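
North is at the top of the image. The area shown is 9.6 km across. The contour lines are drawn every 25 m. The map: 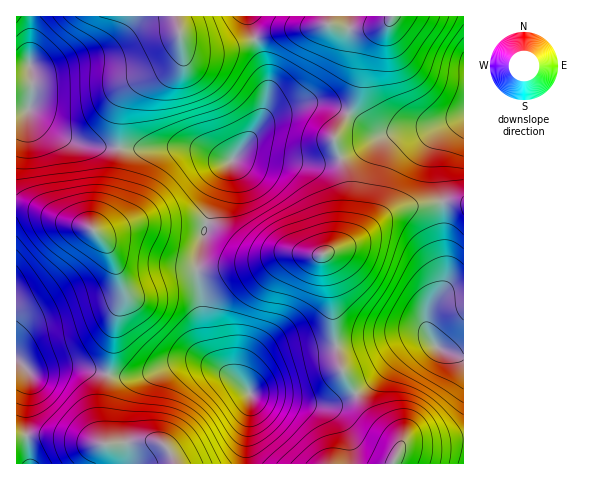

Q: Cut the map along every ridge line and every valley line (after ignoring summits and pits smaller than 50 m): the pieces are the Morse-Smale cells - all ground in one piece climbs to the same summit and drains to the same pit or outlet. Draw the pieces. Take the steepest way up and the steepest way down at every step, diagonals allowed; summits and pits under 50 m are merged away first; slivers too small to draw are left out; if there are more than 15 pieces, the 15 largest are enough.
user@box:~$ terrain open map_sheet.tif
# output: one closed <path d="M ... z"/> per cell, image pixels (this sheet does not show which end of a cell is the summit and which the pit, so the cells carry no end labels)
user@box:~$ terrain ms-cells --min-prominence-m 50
<path d="M459 202l-19 0-41 6-14 8-29 24-33 15 8 32 2 40 6 35 4 10 13 22 16-12 28-29 16-9 14-2 14 9 20 5 0-153z"/><path d="M322 104l-21 1-31 11-42 48-24 66-6 25-1 14 19 0 33-5 39-11 33 2 17-11 7-16 3-39-3-20-9-23-2-9 13-22-7-6z"/><path d="M297 253l-16 1-22 8-17 4-45 3 7 71 10 22 25 20 11 12 59 10 23 0 22-9 2-3-13-20-4-10-6-35-2-40-8-32-15 0z"/><path d="M25 206l-9 1 1 257 13-1-4-24 3-65-5-6 5 4 12 0 21-5 18 0 28 7 4-17 4-42 7-17 0-12-11-33-16-21-7-5-20-5z"/><path d="M176 16l-144 0-2 52 2 27-3 16 20 18 21 12 24 6 25 1 1-29 7-24 13-13 28-14 11-11 2-22z"/><path d="M181 38l0 16-4 7-15 11-25 13-10 10-7 24 0 28 27 2 39-2 18 4 20 10 7 0 25-31 10-24 2-26-12-38-3-3-29 10-23 1-13-4z"/><path d="M186 147l-67 1 0 14-5 26-5 13-16 29 12 12 13 25 9 10 9 1 33-9 28 0 7-39 20-57 7-12z"/><path d="M196 361l-22 3-22 9-15 3-20 0-8-2-7 29 3 41 11 0 23-3 20 1 9 6 7 16 70 0 6-69-21-20-17-9z"/><path d="M463 16l-71 0-2 5-22 19-4 8-6 44-10 23 30 19 55-7 29-9 2-2z"/><path d="M348 114l-14 23 2 9 11 33 1 16-2 26-3 15-11 14 24-10 29-24 14-8 41-6 24 0-1-86-30 11-55 7z"/><path d="M430 342l-7 0-18 8-33 32-15 11 13 21 29 27 1 7-7 16 71-1 0-106-20-6z"/><path d="M356 394l-24 10-23 0-58-10-5 48 0 21 146 1 8-16-1-7-29-27z"/><path d="M80 367l-18 0-21 5-13-1-2 68 4 24 144 1 1-3-7-13-9-6-20-1-23 3-11 0-3-41 6-28z"/><path d="M118 268l5 18 0 12-8 23-2 28-5 22 2 4 27 1 48-15 17 1 23 9-11-9-9-18-3-43-6-32-27 0-38 9-6-2z"/><path d="M28 109l-12 3 0 94 15 1 28 12 33 11 12-17 10-25 5-26 0-14-34-2-15-5-25-15z"/>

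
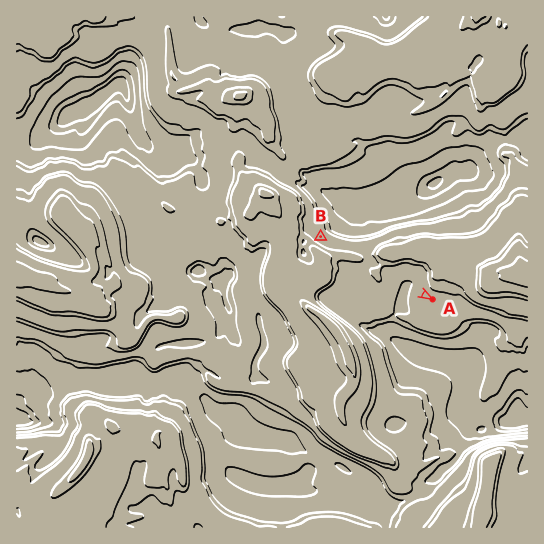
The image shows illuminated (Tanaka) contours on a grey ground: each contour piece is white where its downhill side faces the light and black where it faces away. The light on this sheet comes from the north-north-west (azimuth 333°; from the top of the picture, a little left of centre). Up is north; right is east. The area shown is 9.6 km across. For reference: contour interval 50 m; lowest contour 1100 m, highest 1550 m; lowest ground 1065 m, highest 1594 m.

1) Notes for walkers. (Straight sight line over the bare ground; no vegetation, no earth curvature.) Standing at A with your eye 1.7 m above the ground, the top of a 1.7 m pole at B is hidden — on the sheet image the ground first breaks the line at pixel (385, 273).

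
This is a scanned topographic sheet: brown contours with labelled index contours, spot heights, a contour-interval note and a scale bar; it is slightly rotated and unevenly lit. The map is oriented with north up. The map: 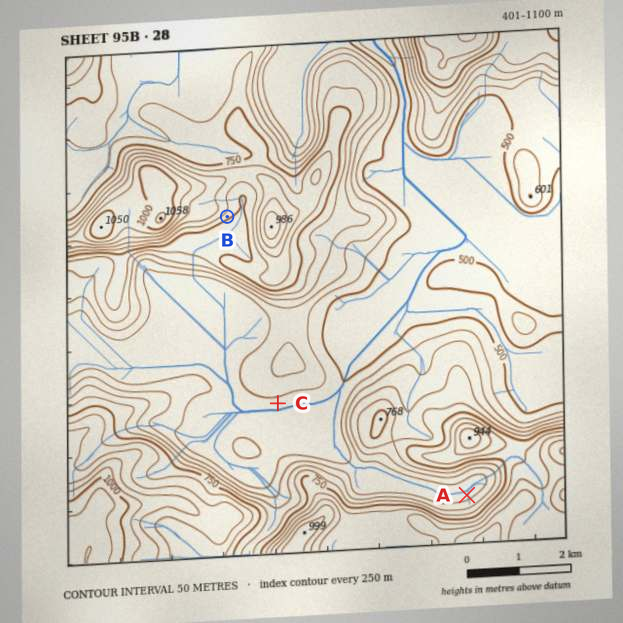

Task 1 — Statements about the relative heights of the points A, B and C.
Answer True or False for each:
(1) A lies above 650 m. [False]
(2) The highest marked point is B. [True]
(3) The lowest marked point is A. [False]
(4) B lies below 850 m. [True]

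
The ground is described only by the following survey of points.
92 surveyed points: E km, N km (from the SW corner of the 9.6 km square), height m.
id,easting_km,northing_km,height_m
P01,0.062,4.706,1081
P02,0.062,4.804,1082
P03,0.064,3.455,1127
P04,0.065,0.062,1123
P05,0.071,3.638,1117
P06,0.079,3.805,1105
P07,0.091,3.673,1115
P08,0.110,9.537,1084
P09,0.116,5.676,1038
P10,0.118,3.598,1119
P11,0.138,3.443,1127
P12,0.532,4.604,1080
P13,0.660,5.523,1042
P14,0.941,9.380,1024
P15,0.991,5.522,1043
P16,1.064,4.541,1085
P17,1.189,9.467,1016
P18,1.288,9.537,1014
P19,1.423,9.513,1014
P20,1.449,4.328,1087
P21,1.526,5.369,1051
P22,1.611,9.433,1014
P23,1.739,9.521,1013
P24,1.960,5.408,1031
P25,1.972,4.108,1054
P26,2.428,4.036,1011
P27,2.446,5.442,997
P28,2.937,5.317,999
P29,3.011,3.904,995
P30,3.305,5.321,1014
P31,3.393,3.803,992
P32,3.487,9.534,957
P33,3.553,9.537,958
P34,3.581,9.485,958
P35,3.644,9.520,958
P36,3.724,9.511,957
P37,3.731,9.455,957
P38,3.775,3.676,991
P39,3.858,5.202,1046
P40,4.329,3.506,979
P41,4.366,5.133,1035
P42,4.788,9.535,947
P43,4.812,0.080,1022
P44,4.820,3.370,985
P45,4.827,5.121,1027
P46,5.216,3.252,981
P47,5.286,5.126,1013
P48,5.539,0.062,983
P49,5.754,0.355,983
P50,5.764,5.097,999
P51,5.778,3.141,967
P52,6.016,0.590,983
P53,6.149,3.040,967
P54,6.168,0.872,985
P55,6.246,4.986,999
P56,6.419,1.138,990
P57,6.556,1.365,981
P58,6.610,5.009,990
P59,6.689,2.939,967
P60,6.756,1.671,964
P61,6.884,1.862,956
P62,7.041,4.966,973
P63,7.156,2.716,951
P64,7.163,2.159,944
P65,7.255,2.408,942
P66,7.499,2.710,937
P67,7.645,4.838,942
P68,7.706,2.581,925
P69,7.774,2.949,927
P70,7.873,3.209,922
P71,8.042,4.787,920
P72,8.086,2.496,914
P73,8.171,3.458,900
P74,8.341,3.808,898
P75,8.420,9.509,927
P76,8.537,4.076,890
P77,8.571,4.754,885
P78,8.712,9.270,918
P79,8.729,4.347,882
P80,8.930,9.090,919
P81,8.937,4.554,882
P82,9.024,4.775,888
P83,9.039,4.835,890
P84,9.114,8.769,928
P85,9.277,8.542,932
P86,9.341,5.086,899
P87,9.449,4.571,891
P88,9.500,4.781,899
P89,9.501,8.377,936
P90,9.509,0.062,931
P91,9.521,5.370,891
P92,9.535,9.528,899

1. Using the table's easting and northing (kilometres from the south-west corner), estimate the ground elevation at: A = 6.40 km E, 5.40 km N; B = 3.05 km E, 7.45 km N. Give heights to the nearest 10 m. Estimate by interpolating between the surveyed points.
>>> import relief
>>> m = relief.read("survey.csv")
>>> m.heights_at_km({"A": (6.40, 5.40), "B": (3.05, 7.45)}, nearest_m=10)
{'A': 990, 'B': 990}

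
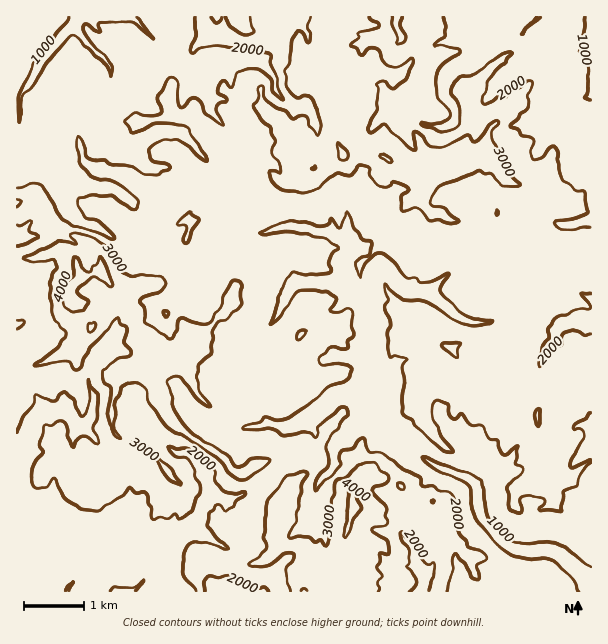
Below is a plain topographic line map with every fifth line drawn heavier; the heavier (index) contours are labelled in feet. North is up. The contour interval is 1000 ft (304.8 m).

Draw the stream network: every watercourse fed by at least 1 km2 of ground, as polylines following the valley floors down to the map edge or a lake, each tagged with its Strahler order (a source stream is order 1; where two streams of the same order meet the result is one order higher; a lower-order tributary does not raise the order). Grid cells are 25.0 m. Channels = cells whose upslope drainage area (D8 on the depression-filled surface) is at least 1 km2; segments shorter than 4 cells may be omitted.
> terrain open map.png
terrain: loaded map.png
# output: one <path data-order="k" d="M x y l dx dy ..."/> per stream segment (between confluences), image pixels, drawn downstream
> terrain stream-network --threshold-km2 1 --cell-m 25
<path data-order="1" d="M68 557l12 13 0 5-12 12 0 4"/><path data-order="1" d="M122 536l0 15-3 3 0 1-35 36"/><path data-order="1" d="M402 536l2 3 9 9 1 3 0 7 3 5 0 3 3 3 3 6 0 12-3 4"/><path data-order="1" d="M315 513l0-22 6-12 5-5 1 0 6-7 0-20 2-3 3-3 7-3 5-4 0-2 7-6 3 0 2-1 15 0 4-5 3 0"/><path data-order="1" d="M222 498l-3-1-10 0"/><path data-order="2" d="M209 497l-8 9-1 3 0 7-5 6 0 2-3 3-6 3-22 22-2 3 0 5-3 6-24 24-16 0-2 1-3 0"/><path data-order="3" d="M477 486l0 14 2 1 0 6 1 2 0 4 2 2 1 6 27 27 3 1 32 0 1 2 8 1 3 3 1 0 27 27 0 2 6 7"/><path data-order="1" d="M165 444l8 8 3 1 12 0 18 18 1 3 0 20 2 3"/><path data-order="1" d="M222 437l2 1 7 0 3-1 9-9 3 0 2-2 13 0 6-3 6 0 2 2 18 0 10-6 3 0 9-5 3-3 6-3 11-10 3-2 27 0 0 2"/><path data-order="1" d="M452 434l10 10 6 3 14 14 0 1 4 6 0 3 2 2-2 3-9 9 0 1"/><path data-order="3" d="M384 420l5 5 0 1 4 5 2 0 27 27 1 0 8 6 9 4 12 3 7 5 3 0 2 1 6 2 7 7"/><path data-order="3" d="M365 398l1 4 18 18"/><path data-order="1" d="M237 369l0-6 5-6 0-1 25-24 0-3 12-15 0-3 3-5 0-3 8-15 3-3 6-3 33 0 9 5 6 0"/><path data-order="1" d="M110 344l-18 18-2 3 0 4-1 2 0 12 1 1 2 9 1 2-1 22-9 9-5 0-4-3 0-3-8-7-6-3-3 0-6 3-10 0-9 9 0 3-3 6 0 4-2 2 0 10-1 2 0 4-3 5 0 3-2 1 0 3-3 6 0 6-1 2 0 19"/><path data-order="1" d="M554 341l1-3 0-8 6-6 3-1 8 0 1-2 18 0"/><path data-order="2" d="M503 309l-2 3-9 9-3 2-16 0-2-2-7-1-11-6-19-18-6-3 0-2"/><path data-order="3" d="M368 306l0 11 1 1 0 3 3 6 0 8-1 1 0 6-2 2 2 6 1 1 0 26-6 12 0 7-1 2"/><path data-order="1" d="M516 297l-13 12"/><path data-order="1" d="M182 294l3-6 3-3 3-7 16-18 0-2 5-4 3-6 15-15 36 0 4-3 3 0 2-2 6 0 1-1 15 0 2 1 12 0 4 3 14 0 12 8 4 0 5 6 0 9-5 7 2 26"/><path data-order="2" d="M428 291l-20 0-6-3-19-19-6 0-5 6 0 22-4 9"/><path data-order="2" d="M347 287l15 15 1 0 5 4"/><path data-order="1" d="M92 225l-9-1-9-5-5-4-3-6 0-5-3-6 0-4-7-15-3-3-3-6 0-3-3-5"/><path data-order="1" d="M584 221l4 0 3-2"/><path data-order="1" d="M480 209l0 12 2 1 1 11 2 1 0 3 3 6 3 3 0 2 7 7 5 2 10 10 2 3 0 5-2 1-3 12-6 6 0 12-1 3"/><path data-order="1" d="M128 198l-2 0-9-7-6-2-1-1-6 0-2-2-15 0-1-1-3 0-21-21-3-2-12 0"/><path data-order="2" d="M47 162l-5-4-9-5-12-12-1-3 0-42 6-7 0-2 4-4 9-20 17-19 0-2 6-6 0-1 6-6 4-2 2-3"/><path data-order="1" d="M198 152l-3-3 0-2-13-13-3-2-5 0-1-1-14 0-1 1-3 0-20 12-13 0-9-9-2 0"/><path data-order="1" d="M123 150l-1 0-8-7 0-5-3-3"/><path data-order="2" d="M111 135l-15-15 0-7 2-3 13-17 0-25-1-3-9-9-2 0-4-5 0-1-5-5-1 0 0-1-12-12 0-2-3-3 0-3"/><path data-order="1" d="M396 113l2-2 3 2 4 0 9 4 3 3 11 6 9 0 1 2 5 0 6-3 6-6 0-9-5-6 0-2-6-6 0-18 2-1 0-3 7-8 3-1 9 0 2-2 4 0 9-10 2 0 4-5 5-1 4-5 6-3 5 0 1-1 9 0 6-3 2-3 15-15"/><path data-order="1" d="M570 107l3 0 11-9 6-2 1-3 0-45-1-3"/><path data-order="1" d="M284 99l-9-9 0-12-3-3 0-1-15-15-48 0-5 4 0 2-6 4-13 0"/><path data-order="1" d="M207 98l-12-12 0-3-3-6 0-5-1-1-5 0-1-2"/><path data-order="2" d="M185 69l-51-51-6 0-2-1-37 0"/><path data-order="1" d="M528 63l2-1 4 0 2-2 4 0 2-1 13 0 9-6 12 0 6-5 6-1 2-2"/><path data-order="2" d="M590 45l0-4 1-2 0-22"/><path data-order="1" d="M392 44l4 0 5-5 0-4-6-11 1-3 0-4 2 0"/><path data-order="3" d="M74 24l1-1 2-6"/>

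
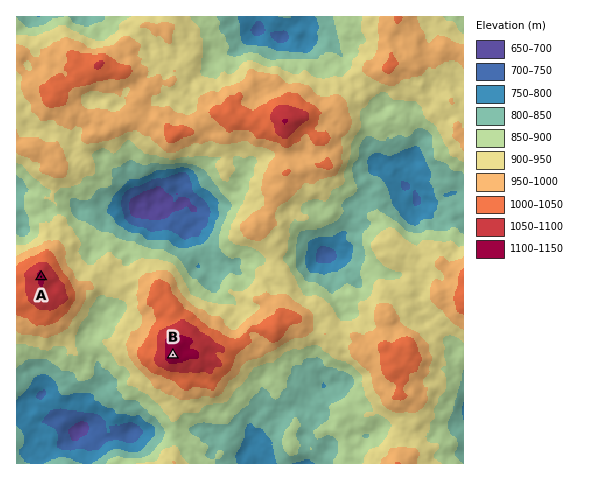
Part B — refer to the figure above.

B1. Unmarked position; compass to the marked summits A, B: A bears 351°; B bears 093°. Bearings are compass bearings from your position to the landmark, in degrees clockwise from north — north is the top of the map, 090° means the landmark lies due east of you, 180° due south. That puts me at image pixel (52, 349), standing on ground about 900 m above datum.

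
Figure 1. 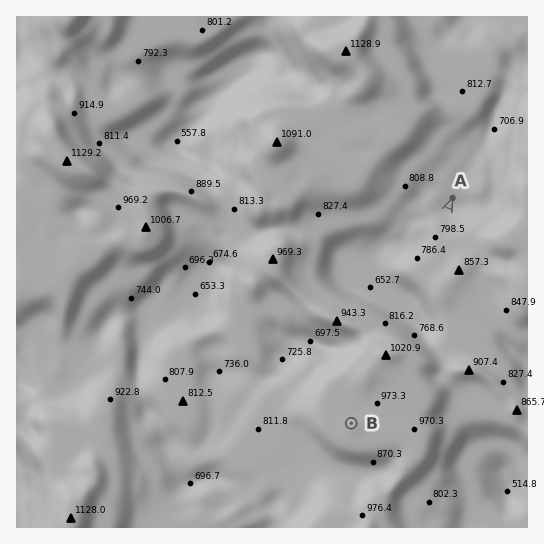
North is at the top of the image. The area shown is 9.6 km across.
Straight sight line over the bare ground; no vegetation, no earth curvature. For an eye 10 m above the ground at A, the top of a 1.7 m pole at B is hidden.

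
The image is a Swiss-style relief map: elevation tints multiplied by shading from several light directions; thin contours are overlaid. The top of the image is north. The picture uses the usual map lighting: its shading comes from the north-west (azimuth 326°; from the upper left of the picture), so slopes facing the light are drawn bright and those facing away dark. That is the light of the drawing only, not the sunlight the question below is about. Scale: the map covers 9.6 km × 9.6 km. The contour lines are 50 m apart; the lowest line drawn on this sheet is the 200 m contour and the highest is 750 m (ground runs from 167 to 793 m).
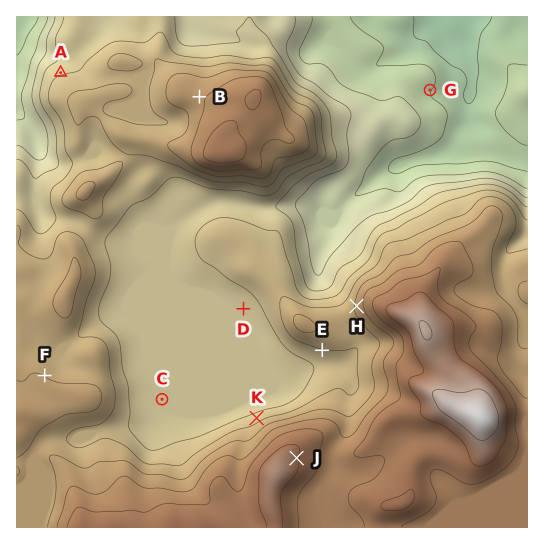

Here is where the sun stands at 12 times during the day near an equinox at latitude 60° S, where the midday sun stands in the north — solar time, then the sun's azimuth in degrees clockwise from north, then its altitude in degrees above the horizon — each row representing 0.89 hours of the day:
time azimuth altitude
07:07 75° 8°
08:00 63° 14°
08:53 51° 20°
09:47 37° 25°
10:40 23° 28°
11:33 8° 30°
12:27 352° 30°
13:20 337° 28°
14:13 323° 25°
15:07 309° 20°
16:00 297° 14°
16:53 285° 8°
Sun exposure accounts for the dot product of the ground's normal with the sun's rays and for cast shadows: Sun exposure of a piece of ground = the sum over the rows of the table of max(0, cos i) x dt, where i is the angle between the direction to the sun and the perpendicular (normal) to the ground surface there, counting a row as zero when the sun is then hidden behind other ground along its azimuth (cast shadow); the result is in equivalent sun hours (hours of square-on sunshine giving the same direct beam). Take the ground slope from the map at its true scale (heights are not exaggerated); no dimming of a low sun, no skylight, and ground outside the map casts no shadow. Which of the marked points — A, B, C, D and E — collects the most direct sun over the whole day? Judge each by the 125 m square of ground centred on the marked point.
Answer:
A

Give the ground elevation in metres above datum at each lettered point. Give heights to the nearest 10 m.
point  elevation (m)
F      550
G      250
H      560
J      700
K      470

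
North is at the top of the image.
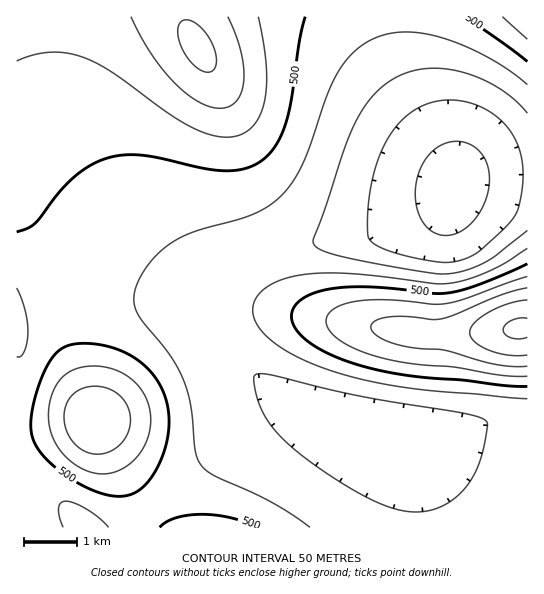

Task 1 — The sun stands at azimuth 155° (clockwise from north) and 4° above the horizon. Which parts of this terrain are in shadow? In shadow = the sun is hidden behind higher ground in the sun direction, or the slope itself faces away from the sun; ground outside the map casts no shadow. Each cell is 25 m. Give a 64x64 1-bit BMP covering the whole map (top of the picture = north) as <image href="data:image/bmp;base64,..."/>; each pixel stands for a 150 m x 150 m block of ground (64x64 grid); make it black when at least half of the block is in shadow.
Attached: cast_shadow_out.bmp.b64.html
<image width="64" height="64" href="data:image/bmp;base64,Qk0+AgAAAAAAAD4AAAAoAAAAQAAAAEAAAAABAAEAAAAAAAACAAATCwAAEwsAAAIAAAAAAAAA////AAAAAAAAAAH8AAAAAAAAAfgAAAAAAAAB8AAAAAAAAABAAAAAAAAAAAAAAAAAAAAAAAAAAAAAAAAAAAAAAAAAAAAAAAAAAAAAAAAAAAAAAAAAAAAAAAAAAAAAAAAAAAAAAAAAAAAAAAAAAAAAAAAAAAAAAAAAPAAAAAAAAAA/AAAAAAAAAH/AAAAAAAAAf/AAAAAAAAB//AAAAAAAAP/+AAAAAAAA//4AAAAAAAD//AAAAAAAAP/8AAAAAAAA//gAAAAAAAD/8AAAAAAAAP/gAAAAAB/4/8AAAAB/////AAAAH/////wAAAB/////QAAAAP////8AAAAB/////wAAAAH/////AAAAAf////8AAAAB/////wAAAAD/////AAAAAP////8AAAAAf////wAAAAA/////AAAAAB////8AAAAAH////wAAAAAP////AAAAAAf///4AAAAAA////AAAAAAB///4AAAAAAB///gAAAAAAD//8AAAAAAAD//gAAAAAAAP/8AAAAAAAAf/gAAAAAAAB/8AAAAAAAAD/gAAAAAAAAP8AAAAAAAAAfgAAAAAAAAA8AAAAAAAAAAgAAAAAAAAAAAAAAAAAAAAAAAAAAAAAAAAAAAAAAAAAAAAAAAAAAAAAAAAAAAAAAAAAAAAAAAAAAAAAAAAAAAAAAAAAAAAAAAAAA=="/>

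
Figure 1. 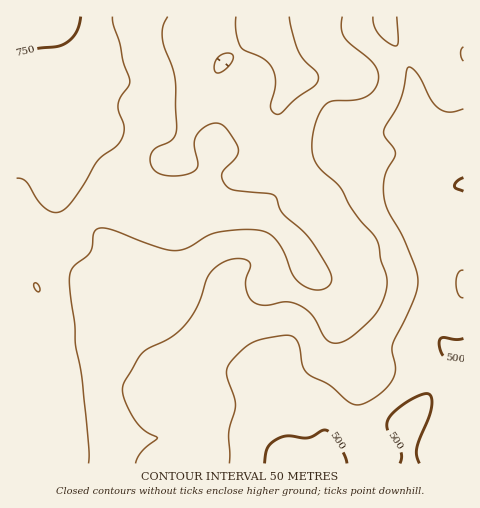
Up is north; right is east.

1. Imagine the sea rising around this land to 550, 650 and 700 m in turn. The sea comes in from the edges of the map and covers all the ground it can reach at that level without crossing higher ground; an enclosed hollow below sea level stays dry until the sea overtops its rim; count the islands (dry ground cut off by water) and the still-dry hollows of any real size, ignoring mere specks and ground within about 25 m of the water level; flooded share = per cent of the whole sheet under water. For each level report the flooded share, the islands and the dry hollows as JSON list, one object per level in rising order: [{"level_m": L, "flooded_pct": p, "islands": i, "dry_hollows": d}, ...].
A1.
[{"level_m": 550, "flooded_pct": 20, "islands": 0, "dry_hollows": 0}, {"level_m": 650, "flooded_pct": 71, "islands": 0, "dry_hollows": 0}, {"level_m": 700, "flooded_pct": 91, "islands": 0, "dry_hollows": 0}]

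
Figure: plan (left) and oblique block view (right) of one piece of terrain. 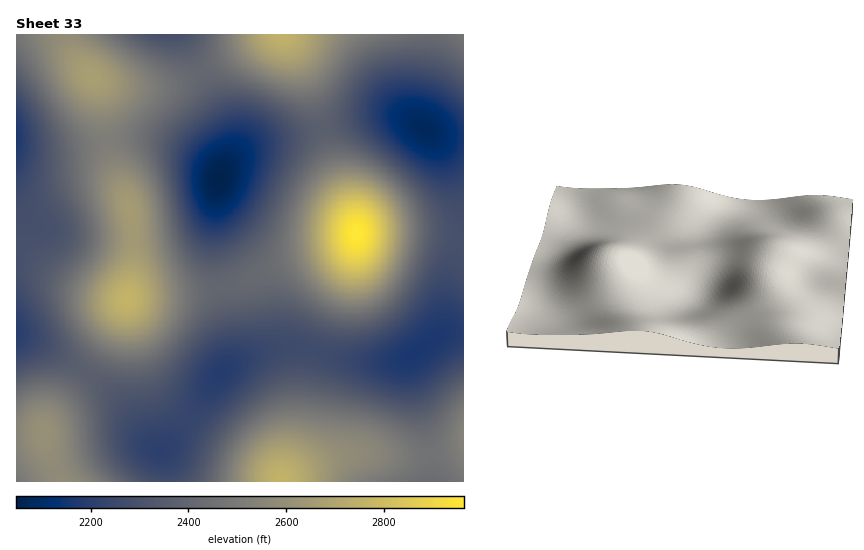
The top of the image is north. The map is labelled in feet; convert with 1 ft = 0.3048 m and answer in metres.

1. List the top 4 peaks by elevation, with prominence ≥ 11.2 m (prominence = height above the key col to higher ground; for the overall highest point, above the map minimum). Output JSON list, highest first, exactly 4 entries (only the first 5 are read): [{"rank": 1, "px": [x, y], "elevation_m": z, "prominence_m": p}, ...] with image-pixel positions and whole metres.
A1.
[{"rank": 1, "px": [357, 233], "elevation_m": 903, "prominence_m": 279}, {"rank": 2, "px": [127, 299], "elevation_m": 842, "prominence_m": 111}, {"rank": 3, "px": [92, 77], "elevation_m": 815, "prominence_m": 48}, {"rank": 4, "px": [43, 432], "elevation_m": 795, "prominence_m": 73}]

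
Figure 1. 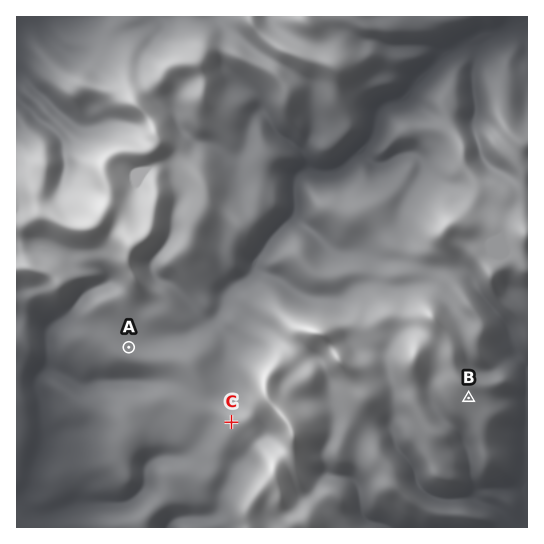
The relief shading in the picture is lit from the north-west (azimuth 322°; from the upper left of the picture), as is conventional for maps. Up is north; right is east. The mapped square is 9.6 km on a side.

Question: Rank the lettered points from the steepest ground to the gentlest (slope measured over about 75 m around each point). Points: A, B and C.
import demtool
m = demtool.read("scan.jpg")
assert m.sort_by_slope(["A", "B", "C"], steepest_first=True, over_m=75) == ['C', 'B', 'A']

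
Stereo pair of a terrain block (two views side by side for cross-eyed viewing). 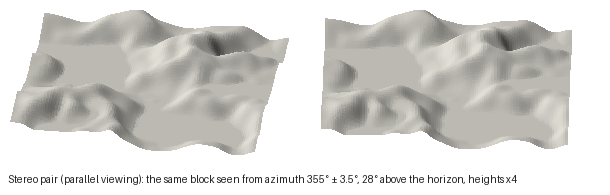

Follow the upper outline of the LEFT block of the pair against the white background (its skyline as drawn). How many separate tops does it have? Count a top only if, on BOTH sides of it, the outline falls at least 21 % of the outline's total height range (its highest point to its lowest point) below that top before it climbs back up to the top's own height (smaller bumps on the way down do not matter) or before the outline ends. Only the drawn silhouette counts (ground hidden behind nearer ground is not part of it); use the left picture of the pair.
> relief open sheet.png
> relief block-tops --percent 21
1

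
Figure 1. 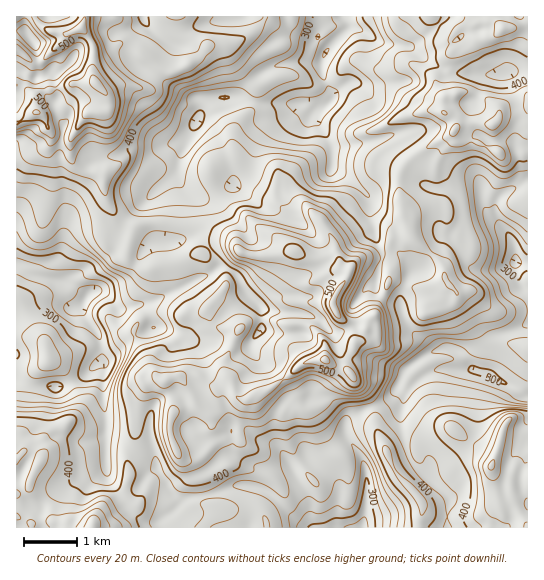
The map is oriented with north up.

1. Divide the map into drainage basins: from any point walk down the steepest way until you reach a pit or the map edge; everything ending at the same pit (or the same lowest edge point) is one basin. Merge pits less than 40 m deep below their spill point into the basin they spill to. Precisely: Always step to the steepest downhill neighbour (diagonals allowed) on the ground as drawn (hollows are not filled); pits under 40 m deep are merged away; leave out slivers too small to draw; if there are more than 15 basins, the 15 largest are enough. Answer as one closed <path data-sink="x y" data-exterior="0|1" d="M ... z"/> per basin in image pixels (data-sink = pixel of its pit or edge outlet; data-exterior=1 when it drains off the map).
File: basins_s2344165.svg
<path data-sink="89 294" data-exterior="0" d="M175 16l-140 1 3 6 11 8 21 2 11-5 6 6 6 12-1 29 4 7-25 2-32 9-4 5 1 13-20 12 1 405 74 0 5-10 9-9 19-10 1-13 4-9-1-22 7-13 1-28 9-28 6-6 7-1 9 4 6 19 0 11-4 13 4 19 4 9 5 5 12 1 8-4 13-15 23-4 2-2-1-10 5-22 6-6 17-6 23-16-1 3 7 15 0 8 5 7 9 1 13-5 8-17 14-15 3-1-1-10 8-18 8-6 5-15 7-7 14-34 5-1 15 7 17 4 8 0 14-8-9-22-20-16-9-12-5 4-14 4-1 32-2-8-11-6-19 1-11 13-21-13-19-3-10-5-12 0-15 4-23-1-6-3-12-15-30-10-36-4-13 0-16 4-12-7-14-17-4-13 0-13-5-4-16-2-11-10-1-22 16-26 18-1 3-3-2-17 16-7 23 3 6-6 7-14 9 4 7 0 20-11 9-7 3-7-11-3-18-13z"/><path data-sink="326 53" data-exterior="0" d="M433 16l-256 0 0 15 18 13 11 3-3 7-9 7-20 11-7 0-9-4-7 14-6 6-23-3-16 7 2 17-3 3-15 0-6 5-13 22 0 19 4 7 8 6 16 2 5 4 0 13 5 16 13 14 12 7 16-4 49 4 30 10 12 15 6 3 23 1 15-4 12 0 10 5 19 3 21 13 11-13 19-1 11 6 2 8 1-32 14-4 6-4-8-18 0-9-4-15 1-17 4-8 7-7 40-24 5-8-1-6-11-8 0-15 3-1-2-19 6-13 0-11 2-3-2-9 2-8-14-10z"/><path data-sink="362 527" data-exterior="1" d="M349 372l-4 0-14 15-8 17-13 5-7 0-6-4-1-12-9-17-20 15-17 6-6 6-5 22 1 10-2 2-23 4-13 15-8 4-12-1-5-5-4-9-4-15 4-17 0-11-6-19-9-4-7 1-6 6-9 28-1 28-7 13 1 22-4 9-1 13-19 10-9 9-4 9 436 0-13-21-2-10-11 7-3 0-2-4-5-26 3-18-24-12-20-15-24 9-8 8-4 10-16 8-8 1-16-39-2-19-6-12z"/><path data-sink="515 262" data-exterior="0" d="M527 107l-22 4-6 4-2 6-5 5 1 21 2 4-42-20-1 10-8 8-8 13-1 9 2 18-2 10-5 5-12 4-14 9 9 22 21 17 7 9 8 21-8 13-14 13-17 1-24 8-8 0-5-4-5 5-5 15-8 6-8 18 1 10 19 23 6 12 2 19 16 39 8-1 16-8 4-10 4-5 18-9 10-3 20 15 22 10 2 5-3 11 6 6 12 5 18-2z"/><path data-sink="29 37" data-exterior="0" d="M34 16l-18 1 1 106 19-12-1-13 4-5 32-9 25-2-4-7 1-29-6-12-6-6-11 5-21-2-11-8z"/>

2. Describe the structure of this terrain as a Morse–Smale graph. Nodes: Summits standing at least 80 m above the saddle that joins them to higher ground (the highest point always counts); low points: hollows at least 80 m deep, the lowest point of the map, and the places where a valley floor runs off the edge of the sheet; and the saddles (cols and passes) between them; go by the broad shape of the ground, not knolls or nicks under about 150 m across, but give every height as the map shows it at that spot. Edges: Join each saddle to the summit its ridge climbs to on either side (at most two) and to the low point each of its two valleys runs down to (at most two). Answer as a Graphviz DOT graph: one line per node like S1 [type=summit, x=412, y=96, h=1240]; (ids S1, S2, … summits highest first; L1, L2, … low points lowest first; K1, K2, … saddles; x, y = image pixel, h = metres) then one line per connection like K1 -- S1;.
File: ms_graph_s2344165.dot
graph terrain {
  S1 [type=summit, x=97, y=83, h=549];
  S2 [type=summit, x=326, y=359, h=548];
  S3 [type=summit, x=93, y=526, h=497];
  S4 [type=summit, x=491, y=466, h=484];
  L1 [type=low, x=89, y=294, h=244];
  L2 [type=low, x=326, y=53, h=259];
  L3 [type=low, x=361, y=527, h=270];
  L4 [type=low, x=515, y=262, h=273];
  K1 [type=saddle, x=390, y=254, h=422];
  K2 [type=saddle, x=406, y=285, h=415];
  K3 [type=saddle, x=182, y=35, h=410];
  K4 [type=saddle, x=130, y=450, h=396];
  K5 [type=saddle, x=177, y=225, h=386];
  K6 [type=saddle, x=373, y=406, h=375];
  K7 [type=saddle, x=30, y=385, h=313];
  K1 -- S2;
  K1 -- L1;
  K1 -- L2;
  K2 -- S2;
  K2 -- L1;
  K2 -- L4;
  K3 -- S1;
  K3 -- L1;
  K3 -- L2;
  K4 -- S2;
  K4 -- S3;
  K4 -- L1;
  K4 -- L3;
  K5 -- S1;
  K5 -- S2;
  K5 -- L1;
  K5 -- L2;
  K6 -- S2;
  K6 -- S4;
  K6 -- L3;
  K6 -- L4;
  K7 -- S1;
  K7 -- S3;
  K7 -- L1;
}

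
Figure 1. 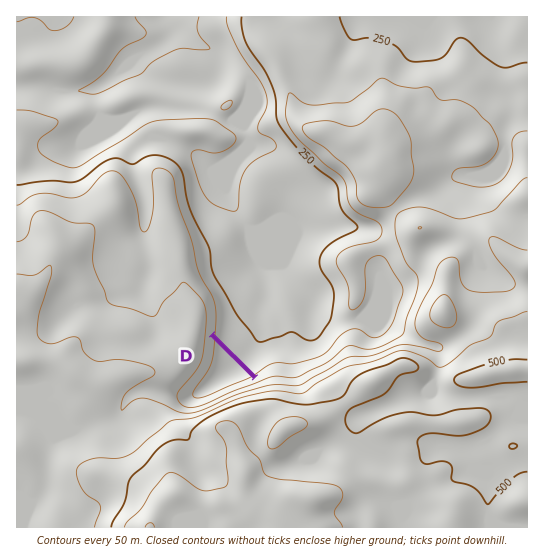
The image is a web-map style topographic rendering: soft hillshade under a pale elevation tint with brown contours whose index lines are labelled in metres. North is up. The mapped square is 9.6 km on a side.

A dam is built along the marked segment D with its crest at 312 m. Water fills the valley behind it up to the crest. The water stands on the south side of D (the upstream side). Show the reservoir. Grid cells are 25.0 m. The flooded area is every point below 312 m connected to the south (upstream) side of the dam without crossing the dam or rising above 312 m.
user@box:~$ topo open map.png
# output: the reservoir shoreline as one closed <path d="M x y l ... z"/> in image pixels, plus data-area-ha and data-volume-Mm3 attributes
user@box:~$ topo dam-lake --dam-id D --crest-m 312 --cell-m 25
<path d="M213 339l-2 8 0 10-3 8-8 13-12 15 0 5 3 3 8 0 8-2 15-8 23-8 7-5-39-39z" data-area-ha="62" data-volume-Mm3="15.61"/>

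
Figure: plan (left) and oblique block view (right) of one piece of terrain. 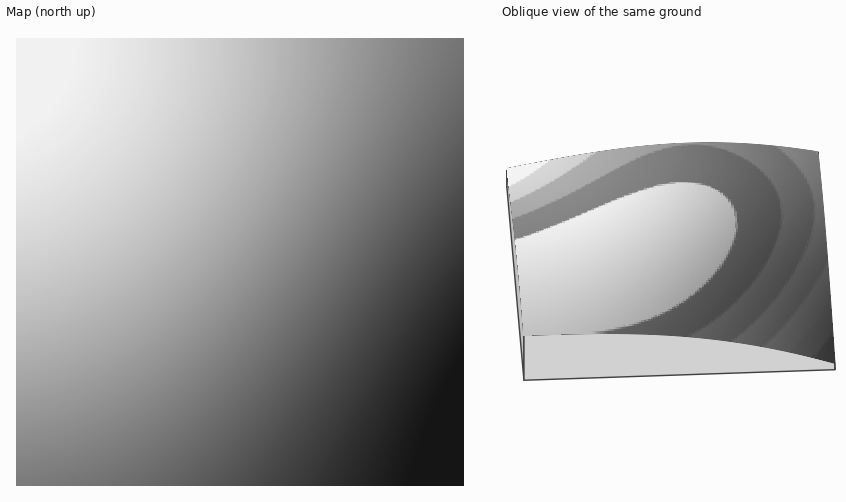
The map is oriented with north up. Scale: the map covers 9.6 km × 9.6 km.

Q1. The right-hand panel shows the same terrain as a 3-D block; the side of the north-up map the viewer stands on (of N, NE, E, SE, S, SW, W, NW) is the S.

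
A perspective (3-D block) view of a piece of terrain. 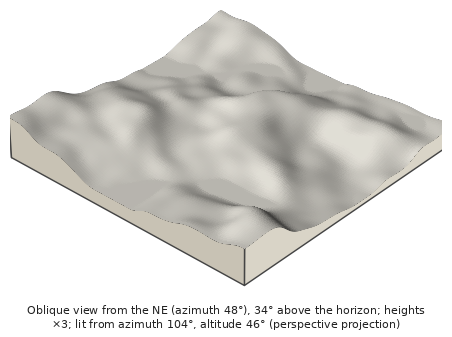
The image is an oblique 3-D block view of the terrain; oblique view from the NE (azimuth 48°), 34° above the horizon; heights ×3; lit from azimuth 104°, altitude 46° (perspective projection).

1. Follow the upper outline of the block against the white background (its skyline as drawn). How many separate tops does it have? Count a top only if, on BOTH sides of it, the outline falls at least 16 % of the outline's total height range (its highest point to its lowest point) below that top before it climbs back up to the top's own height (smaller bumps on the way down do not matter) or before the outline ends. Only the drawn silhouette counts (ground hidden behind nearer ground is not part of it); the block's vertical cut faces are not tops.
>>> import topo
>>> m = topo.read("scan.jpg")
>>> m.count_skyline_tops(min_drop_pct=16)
1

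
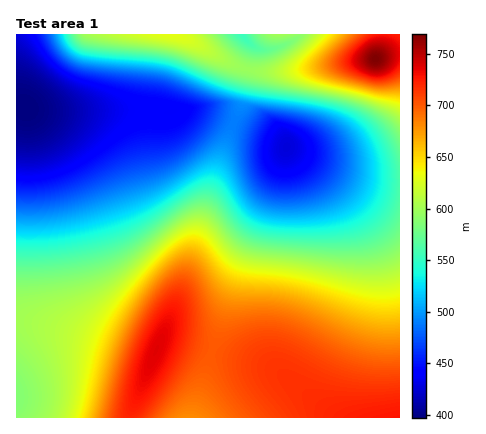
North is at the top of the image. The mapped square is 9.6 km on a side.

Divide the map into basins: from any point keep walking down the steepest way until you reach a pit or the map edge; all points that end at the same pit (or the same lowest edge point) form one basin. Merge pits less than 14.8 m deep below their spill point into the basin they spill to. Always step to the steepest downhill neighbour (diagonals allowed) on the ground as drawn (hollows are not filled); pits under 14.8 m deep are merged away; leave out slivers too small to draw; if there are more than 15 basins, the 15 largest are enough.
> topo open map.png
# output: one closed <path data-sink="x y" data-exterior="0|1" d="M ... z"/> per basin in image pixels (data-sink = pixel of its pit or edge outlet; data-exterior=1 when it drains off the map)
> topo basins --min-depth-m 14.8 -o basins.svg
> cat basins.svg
<path data-sink="26 108" data-exterior="0" d="M178 34l-162 0 0 384 114 0 54-136 33-114 24-62 9-36-32-13z"/><path data-sink="286 148" data-exterior="0" d="M400 54l-106 17-45 1-8 34-24 62-30 106-25 66 8-1 8 2 94 27 66 50 62 0z"/><path data-sink="188 418" data-exterior="1" d="M170 339l-8 0-2 3-28 66-2 10 208 0-66-50z"/><path data-sink="242 34" data-exterior="1" d="M382 34l-203 0 57 32 18 5 28 1 94-13 6-15z"/>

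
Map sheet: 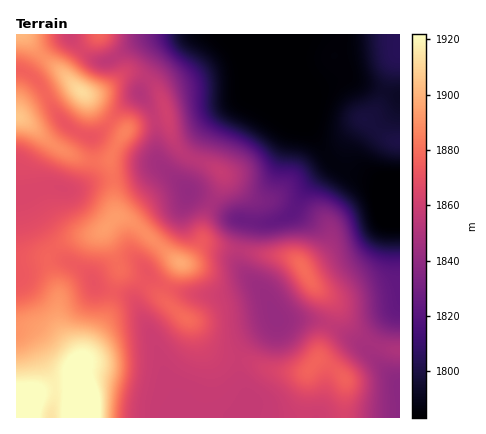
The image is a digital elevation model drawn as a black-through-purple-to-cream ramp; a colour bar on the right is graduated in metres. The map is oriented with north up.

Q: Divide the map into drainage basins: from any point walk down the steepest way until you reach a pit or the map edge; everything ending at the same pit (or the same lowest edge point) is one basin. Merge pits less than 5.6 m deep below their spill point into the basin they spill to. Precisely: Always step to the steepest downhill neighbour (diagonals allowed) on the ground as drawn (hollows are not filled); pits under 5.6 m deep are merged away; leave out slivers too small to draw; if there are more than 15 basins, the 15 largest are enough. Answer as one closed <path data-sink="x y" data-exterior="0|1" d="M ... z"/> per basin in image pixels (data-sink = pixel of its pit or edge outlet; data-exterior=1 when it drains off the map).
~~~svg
<path data-sink="400 200" data-exterior="1" d="M400 34l-384 0 0 82 12 7 22 20 22 12 14 5 20 1 4-1 8-18 10-14 38-12 6 22 7 12 7 6 30 12 7 6-2 14-15 26-3 10-1 18-7 12 9-8 8 0 80 12 9 6 11 20 24 20 9 16 15 16 16 10 24 4z"/><path data-sink="62 188" data-exterior="0" d="M18 117l-2 1 0 296 5-8 11-9 16-8 10-2 14 1 10 10-5-20 1-20-16-26-4-10 1-26-10-28-1-12 6-7 14-9 34-9 14-15-6-56-18 1-20-6-22-12-22-20z"/><path data-sink="276 318" data-exterior="0" d="M212 246l-8 0-16 16-9 2-14 24-1 12 30 24 10 20 10 10 12 4 20 3 28 10 32 1 12-12 6-24 9-20 0-10-4-8-17-14-11-20-9-6z"/><path data-sink="188 192" data-exterior="0" d="M166 116l-38 12-10 14-8 16 4 28 1 30 9 2 10 5 42 37 8 3 11-9 7-12 2-22 17-32 2-14-7-6-30-12-7-6-7-12z"/><path data-sink="400 388" data-exterior="1" d="M330 298l3 8 0 10-9 20-7 24 17 8 11 12-1 38 56 0 0-68-18-2-18-9-16-15-12-20z"/>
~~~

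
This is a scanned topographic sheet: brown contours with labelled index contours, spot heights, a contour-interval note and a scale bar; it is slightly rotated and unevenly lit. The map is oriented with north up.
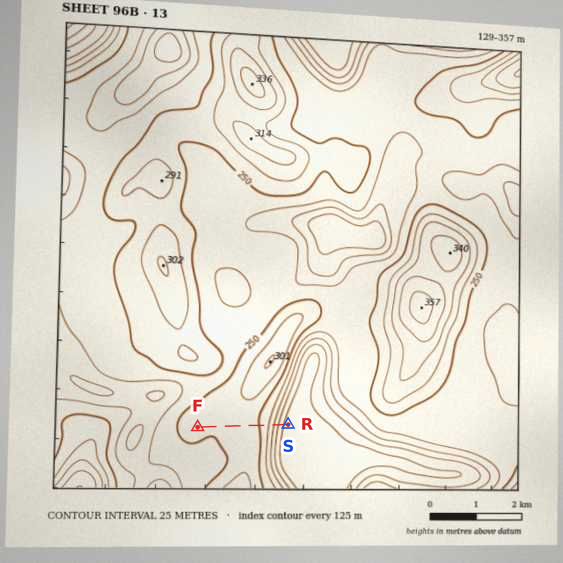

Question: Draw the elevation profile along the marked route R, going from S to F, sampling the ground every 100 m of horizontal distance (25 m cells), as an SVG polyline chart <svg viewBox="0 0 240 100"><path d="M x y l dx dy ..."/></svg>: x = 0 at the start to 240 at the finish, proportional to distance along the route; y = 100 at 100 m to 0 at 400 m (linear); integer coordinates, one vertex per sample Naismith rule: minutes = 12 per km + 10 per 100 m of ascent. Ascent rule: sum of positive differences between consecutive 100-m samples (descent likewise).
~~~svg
<svg viewBox="0 0 240 100"><path d="M0 88l13-5 13-7 13-9 13-8 13-6 13-3 13-2 13-2 13-1 13 0 13 1 13 2 13 1 12 0 13 0 13 0 13-1 13 0 7-1"/></svg>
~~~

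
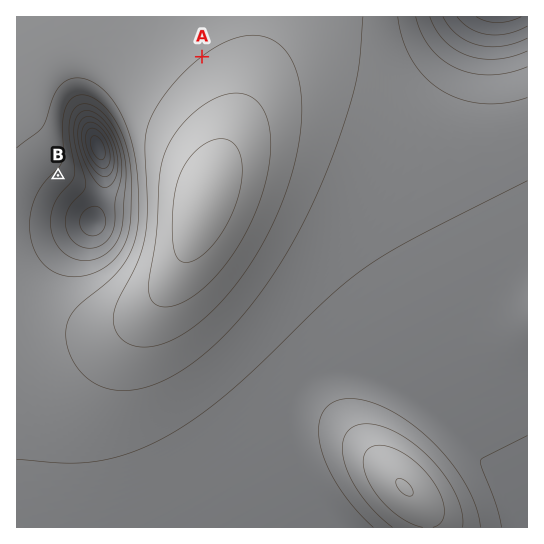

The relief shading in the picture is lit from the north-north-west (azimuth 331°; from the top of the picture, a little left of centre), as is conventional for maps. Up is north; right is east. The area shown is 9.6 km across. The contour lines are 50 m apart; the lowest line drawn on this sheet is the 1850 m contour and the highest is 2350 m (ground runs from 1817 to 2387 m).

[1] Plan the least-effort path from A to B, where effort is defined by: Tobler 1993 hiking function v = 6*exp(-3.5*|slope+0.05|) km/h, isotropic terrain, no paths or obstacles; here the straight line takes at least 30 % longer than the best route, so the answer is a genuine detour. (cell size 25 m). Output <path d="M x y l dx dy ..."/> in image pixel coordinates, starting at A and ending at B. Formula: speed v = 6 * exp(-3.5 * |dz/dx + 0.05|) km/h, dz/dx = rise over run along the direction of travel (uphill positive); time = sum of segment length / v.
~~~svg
<path d="M202 57l-8 0-56 28-15 0-5 2-35 0-8 4-6 7-7 13 0 56-4 8"/>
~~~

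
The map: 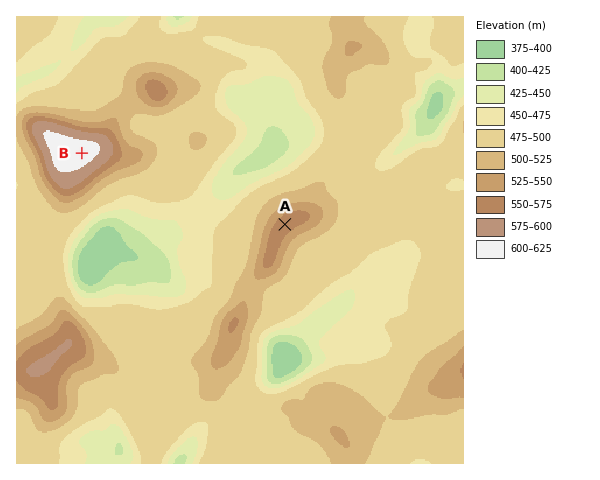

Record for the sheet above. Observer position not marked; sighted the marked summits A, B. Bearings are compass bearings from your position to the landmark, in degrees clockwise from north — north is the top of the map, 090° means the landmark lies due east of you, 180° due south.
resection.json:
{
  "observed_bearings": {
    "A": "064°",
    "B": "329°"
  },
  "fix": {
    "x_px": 161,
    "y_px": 285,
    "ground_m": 425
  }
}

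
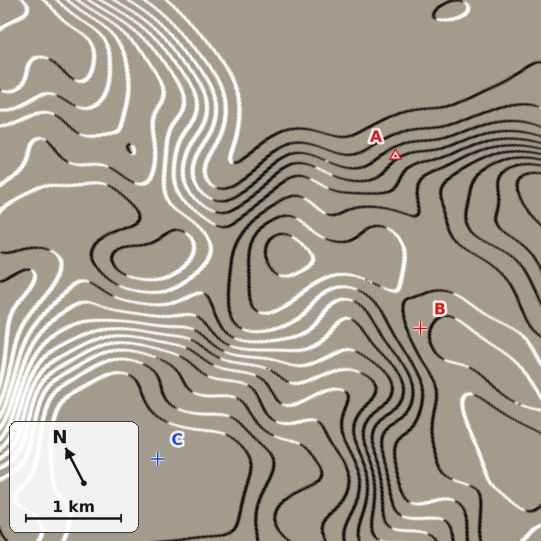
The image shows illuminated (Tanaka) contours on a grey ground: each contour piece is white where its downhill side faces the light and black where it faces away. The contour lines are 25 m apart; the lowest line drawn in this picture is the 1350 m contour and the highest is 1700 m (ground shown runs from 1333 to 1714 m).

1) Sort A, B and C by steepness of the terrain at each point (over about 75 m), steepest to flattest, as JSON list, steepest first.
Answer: ["A", "B", "C"]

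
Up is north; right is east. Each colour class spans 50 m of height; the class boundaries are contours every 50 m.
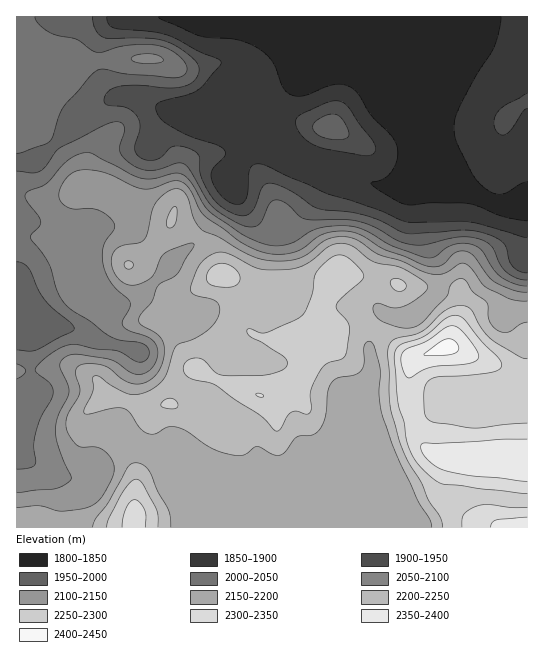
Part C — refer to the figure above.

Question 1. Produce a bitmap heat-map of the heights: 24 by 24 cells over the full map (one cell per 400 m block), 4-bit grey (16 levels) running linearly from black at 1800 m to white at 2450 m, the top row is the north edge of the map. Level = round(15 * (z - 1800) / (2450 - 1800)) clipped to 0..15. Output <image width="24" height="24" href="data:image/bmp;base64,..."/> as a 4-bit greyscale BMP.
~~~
<image width="24" height="24" href="data:image/bmp;base64,Qk2WAQAAAAAAAHYAAAAoAAAAGAAAABgAAAABAAQAAAAAACABAAATCwAAEwsAABAAAAAAAAAAAAAAABEREQAiIiIAMzMzAERERABVVVUAZmZmAHd3dwCIiIgAmZmZAKqqqgC7u7sAzMzMAN3d3QDu7u4A////AJiJvLmZmZmZmZq8zXd4m6mZmZmZmZu7vGZ3ipmZmZmZmazN3WZ4iZmZmZmZmb3d3WaIiZmqqqmZmszMzGaJmaqqq7qZmsu7u2Z5mZqqu7upmsu7u2Z4h3q6qquqm93My0VmZnmqqru6ms7tukRWZ4mZqqu6qZvLmUVmZ4mZqqq6mZmqmEVmeIirqqq7qqmZdVZmiYiamImrmXZ3U2ZmeIiIdmaIdURVQ2Z3d4mGRFVVQyIiEWZ4iIljJEMyIREREVV3dlZCIzIREREREVVWVDQyIhEiIhERIlVFVDMiERNDIRESIlVEQyIRESIzERESIlVUMzMhEhERERERIlVVVVVCIhERERERIlVVRVQiERERERERElVEIiEREREREREREg=="/>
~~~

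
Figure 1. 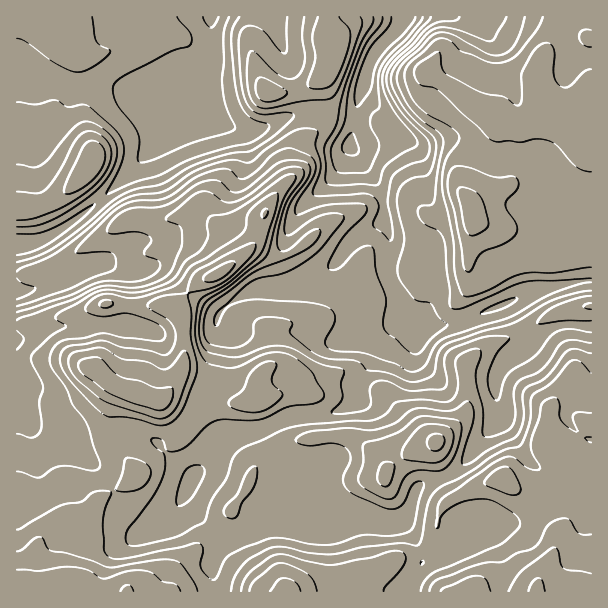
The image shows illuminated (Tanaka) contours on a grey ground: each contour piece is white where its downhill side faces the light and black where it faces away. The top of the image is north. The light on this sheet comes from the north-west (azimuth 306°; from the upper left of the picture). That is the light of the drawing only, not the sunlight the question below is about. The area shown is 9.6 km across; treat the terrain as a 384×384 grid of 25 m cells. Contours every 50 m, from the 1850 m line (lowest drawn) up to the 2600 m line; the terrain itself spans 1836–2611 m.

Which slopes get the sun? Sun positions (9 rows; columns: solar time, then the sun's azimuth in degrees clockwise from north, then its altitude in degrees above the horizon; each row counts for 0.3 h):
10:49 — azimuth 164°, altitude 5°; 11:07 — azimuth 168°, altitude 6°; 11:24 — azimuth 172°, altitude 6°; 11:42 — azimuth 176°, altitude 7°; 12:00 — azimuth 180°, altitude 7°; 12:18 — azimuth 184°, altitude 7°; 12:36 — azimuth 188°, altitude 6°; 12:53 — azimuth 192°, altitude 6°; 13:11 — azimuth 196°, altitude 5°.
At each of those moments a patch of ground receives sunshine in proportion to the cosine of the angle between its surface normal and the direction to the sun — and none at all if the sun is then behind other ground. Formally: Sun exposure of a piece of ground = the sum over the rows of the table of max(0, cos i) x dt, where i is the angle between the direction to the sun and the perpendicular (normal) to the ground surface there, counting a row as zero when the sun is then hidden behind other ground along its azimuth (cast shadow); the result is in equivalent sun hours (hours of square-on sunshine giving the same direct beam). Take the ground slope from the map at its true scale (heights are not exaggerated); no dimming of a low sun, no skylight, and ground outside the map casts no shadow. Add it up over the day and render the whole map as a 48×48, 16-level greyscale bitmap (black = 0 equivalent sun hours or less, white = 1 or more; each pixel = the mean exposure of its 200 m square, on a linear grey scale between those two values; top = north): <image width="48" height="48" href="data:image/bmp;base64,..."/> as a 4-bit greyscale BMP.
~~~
<image width="48" height="48" href="data:image/bmp;base64,Qk32BAAAAAAAAHYAAAAoAAAAMAAAADAAAAABAAQAAAAAAIAEAAATCwAAEwsAABAAAAAAAAAAAAAAABEREQAiIiIAMzMzAERERABVVVUAZmZmAHd3dwCIiIgAmZmZAKqqqgC7u7sAzMzMAN3d3QDu7u4A////ADM0RCESMyIRIyESESNFZ5lBEAEjIiMzMxEREAAAARAAEgAAAAEjNIyRAAAAEQEhAAAAAAAAAAAkMQAAAAAAAAR0AAAAAAAjEAEAAAAAAAATMQAAAAAAAAACMAAAAAADIQAQAAAAAAAAIhAAAAAAAAABQgAAAAACIgABESEAAAAAWFEAAAAAAAABNBAAERABMxAAEjMQAAABRUIAAAAAAAABJVITVlMAIzEAEiREMQABETQQAAABJYhCEnq6unUiRTIjMhJYlyERACQgAAE3vdpjAAStx0M1ZgARAAAkZ2QyESMxACIzRVe7cQACMgFGVAAQABNDEldkMyI0IzMhIyS//RAAAAR2MRERAldSAFqmQgAViIh2UxJZvYAAACmEECIjRWZCE2eoQgABNpqpQAATRXEAABQxEyNFZmVFndZZl1IAAAAQAAAAABMAAAABNTRVZ4ev//xWvv/3AAAAAAAAAAIQABIjQ0VFab7/6qxzV4nO2DAAAAAAAAAAACM0ITRFje2mMiiEIREjVlMAAAAAAAAAABACISR677YQAAWWMRIzIiIgAAAAAAEQAAABQ1eKqFEAAAFkEAAlUxAQAAAAABMwAAAAIkQzIAAAAAAQAAAAAAAAAAAAAAEyAAAAAAAAAAAAAAAQAAAAAAAAAAAAAAACMQAAAIQQAAAAAANBAAAAAAAAAAAAAAAAARAAACMxAAAAAnhSAAAAAAAAAAAAAAAAAAAAAgAAAAQzapInEAAAAAAREAAAAAAAAAAABAAAAAAAAABP9wAAAAABIQAAAAMxAAAAABAAAAAAAABP/8EAAAERIgAAACablBAAABAAAAAAAAABTv90RDISIhEhAEdDaJdSAgAAAAAAAAAAAI/7q5UyMiEiIkZlVEMjRQAAAAAAAAAAAAS1F9tjEiEkVVeZmGVCESAAAAAAAAAAAABnAEqmEAJFZnmqmHd2VJMAAAACEAAAAAF6IAKKggRmZ3eFM0VVZqhiAAAAEAEhAAFJYAACV0ZlRnVCE0RVVhE2UAAAAAAAAAAE0wAAACQyJ5MTVVVEVgACVhAAAAAAAAAArxAAABIQFkECRlREVgAAFoAAAAAAAAAAGJAAABEAExAAE0RFZwAAAXQAAAAAAAAAACAAAAAAAQACM0RWiRERERIAAAAAAAAAAAAAAAAAEQAlVVZnhxEQAAAAAAAAAAAAABMAASEAZBJXd3iHZCIhAAAAAAAAAAAAAARAAjJe+niIdWiGRCIiAAAAAAAAAAAAAAFCAjj/yZqFMzRVMyIiEAAAAAAAAAAAAld0AF37iJYxE0VTMzMiEAAAAAAAAAFENZ3HII2pmFIBNEQRIzMzMgARAAAAAAIQAErLUVd4hBAkREMiIkRFVTIzIQAAABIAABOLkgATQwIhAjREMkVnZlVVQyEAACIAATRqtQAAFCAAABNERFZnZSEldkMgADEAA1ZXuhAAARAAAAAkVmZmVDIQEzMQASAAIzISnVAAAAAAAAAkQ0REMzMyEREQAAABMyEBNkAAAAAAAAAiIQ=="/>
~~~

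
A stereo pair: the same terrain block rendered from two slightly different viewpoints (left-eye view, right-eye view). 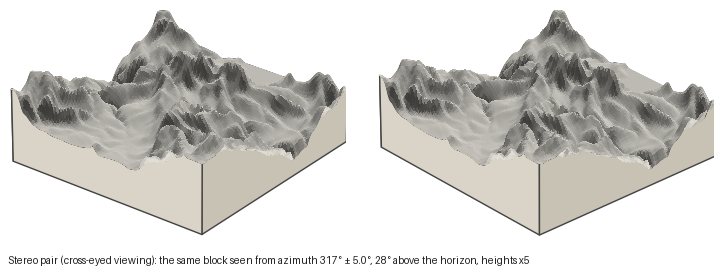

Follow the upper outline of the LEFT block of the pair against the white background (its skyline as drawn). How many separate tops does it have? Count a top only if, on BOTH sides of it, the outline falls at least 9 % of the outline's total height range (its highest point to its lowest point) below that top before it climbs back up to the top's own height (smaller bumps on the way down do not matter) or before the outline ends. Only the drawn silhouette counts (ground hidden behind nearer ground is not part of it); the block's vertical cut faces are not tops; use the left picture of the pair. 3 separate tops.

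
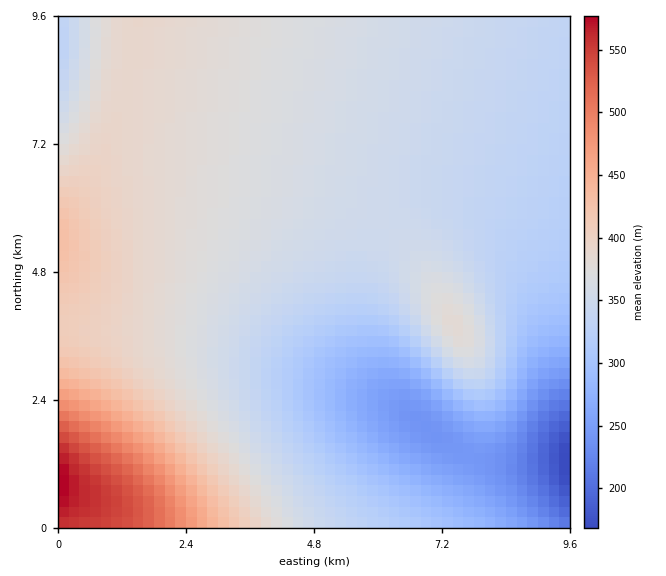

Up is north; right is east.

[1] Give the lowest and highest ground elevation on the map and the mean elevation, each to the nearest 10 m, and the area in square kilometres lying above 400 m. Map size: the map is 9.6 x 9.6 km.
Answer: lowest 160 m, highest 580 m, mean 350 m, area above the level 11.5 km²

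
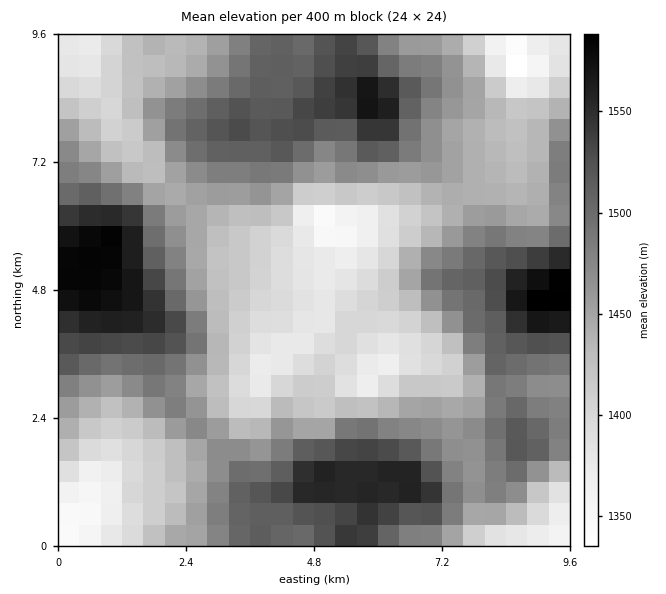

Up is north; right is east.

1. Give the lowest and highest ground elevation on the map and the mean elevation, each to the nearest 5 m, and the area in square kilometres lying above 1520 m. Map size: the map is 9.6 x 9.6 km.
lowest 1330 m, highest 1595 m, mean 1460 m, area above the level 16.5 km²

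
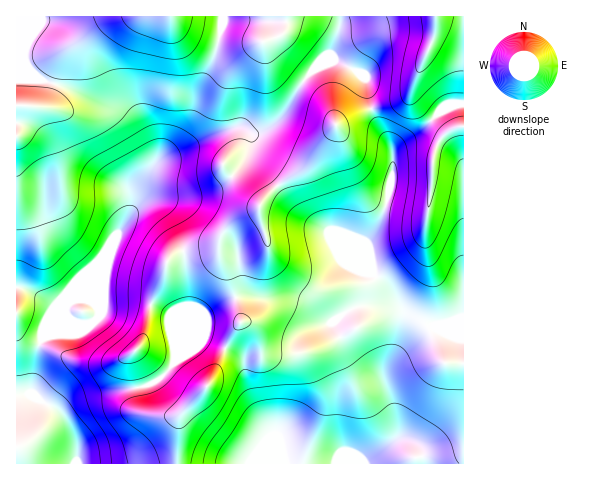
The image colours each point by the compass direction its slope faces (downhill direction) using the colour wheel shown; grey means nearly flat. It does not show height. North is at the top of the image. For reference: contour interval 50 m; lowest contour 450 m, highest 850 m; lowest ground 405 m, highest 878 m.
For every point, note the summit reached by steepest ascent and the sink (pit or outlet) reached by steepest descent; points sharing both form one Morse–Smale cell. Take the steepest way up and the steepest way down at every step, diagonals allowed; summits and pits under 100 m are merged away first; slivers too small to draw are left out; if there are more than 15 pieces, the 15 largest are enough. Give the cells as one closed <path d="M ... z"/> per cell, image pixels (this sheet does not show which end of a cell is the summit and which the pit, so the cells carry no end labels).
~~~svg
<path d="M411 90l-2 4-10 7-34 9-29 14-19 30-13 15-31 20-12 13-3 8-21 9-14 13-4 9 0 12 13 27 9 42-11 17-23 47-28 31-1 47 286-1 0-337-8 1-8 5-7-3-26-26z"/><path d="M463 16l-122 0-3 18-7 20-27 26-21 35-11 11-15 8-21-7-25 8-51 25-12 12-14 18-5 25-15 26-14 35-23 24-11 6-7 17-12 14-5 2 11-28 0-5-27-17-10-1 1 176 160-1 2-46 28-31 23-47 11-17-9-42-13-27 0-12 4-9 14-13 21-9 3-8 12-13 31-20 13-15 19-30 29-14 34-9 10-7 3-7 0 8 3 8 26 26 7 3 15-6z"/><path d="M340 16l-324 1 0 270 17 5 20 14-11 33 15-12 9-21 11-6 23-24 14-35 15-26 5-25 14-18 12-12 51-25 25-8 21 7 15-8 11-11 21-35 27-26 9-29z"/>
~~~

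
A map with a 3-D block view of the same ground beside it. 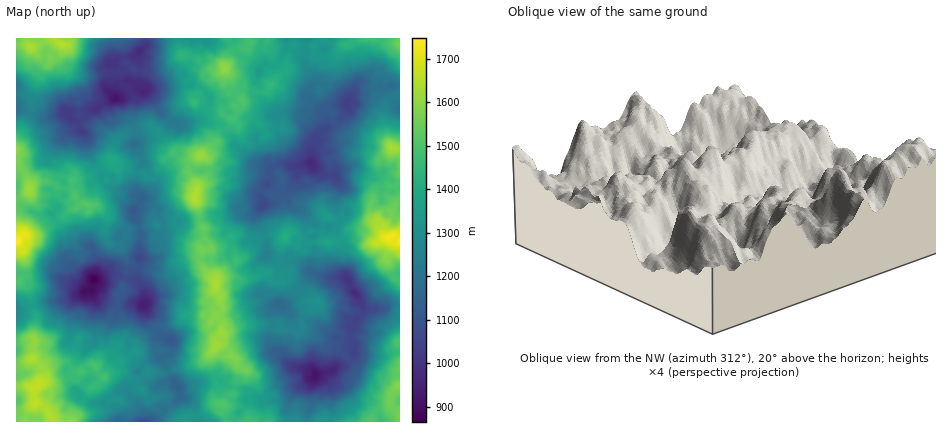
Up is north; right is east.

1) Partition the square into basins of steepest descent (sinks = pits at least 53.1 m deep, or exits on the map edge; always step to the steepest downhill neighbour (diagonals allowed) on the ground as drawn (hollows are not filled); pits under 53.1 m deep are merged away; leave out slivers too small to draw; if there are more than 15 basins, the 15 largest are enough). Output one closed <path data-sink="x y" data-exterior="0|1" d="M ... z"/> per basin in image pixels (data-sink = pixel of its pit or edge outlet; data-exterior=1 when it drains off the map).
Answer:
<path data-sink="94 280" data-exterior="0" d="M16 154l0 126 4 1 9 9 7 24 0 10-2 15-18 5 0 42 16 1 4 15 11 8 7 12 18 0 6-6 22-5 5-3 4-10-13-14 8-8 8-3 10 0 10 7 4 1 14-10 16 2 24-7 14-6 8-8-1 8 6 26-3 14 4 4-16 9-16 6-1 3 53 0-12-3-4-7 1-8 11-12 6-22-4-10-8-6-6-9-3-1 3-2 0-20-4-7-6 5-6-5-22 1-10 8-18 4-18 12-2 2 0 10-12 8-6 2-10-8-11 10 5-14-1-18 16-26 6-16 5-29 8 6 12 2 10 5 10 0 10-5 6-6 14-5 8 14 10 10 0-6-5-8-2-16-7-1-10-12-18-14-4 2-20-2-22 4-22-13-10-11-6 1 5-6 1-12 10-8 8 1 5-5-1-6-5-4-1-6-10 5-12 12-16 3-14-3-6 7-16-2-8 6-4-12-6-8z"/><path data-sink="312 162" data-exterior="0" d="M400 44l-10 1-7 5-9 36 2 12 9 8-2 18 7 21-14-6-16-4-10 0-15-11-3-12-7-4-6-18 9-4-1-4 5-18-8 0-1-8-5 0-4-9-8 6-16 4-4 5 2 8-8 5-14 17-22-1-2 3 0 6-7 4 2 10 5 3 6 0 8 4 10 13-8 7-10 1-5-2-4-14-7-8-3 8-11 8-2 8-15 14 6 4 0 14-9 12-3 10 5 26 4 6 0 10 6 8 0 3-5 1 5 4 1 14 5 13 12-4 18 3 22-7 9-9 9-26 10 6 14-12 2 0 12 9-2-7 1-12 3-5 14 4 6 4-4-5 1-6 5-4 14-1 4 1 8 9 4 1-7-8 4-22 21-4 4-4z"/><path data-sink="116 98" data-exterior="0" d="M180 38l-110 0-2 6-10 0-8 12-10 0-12-11-12 0 0 109 4 14 6 8 4 12 8-6 16 2 6-7 6 0 6 3 18-3 12-12 10-5 1 6 3 3 6-3 12 7 16 4 10-9 5-8 9-8 16 1 8 3 8-3 10-11 3-12-1-8 6-8-4-5-10 0-8-7-9-2-6-12 1-8 10-6 4 0 9-4-3-1-10-10-17-3z"/><path data-sink="316 376" data-exterior="0" d="M318 302l-2 0-4 6-7 4-3 8 0 10-4 3-6-3-14-1 0-7-2-1-8 3-26 1-20 9 0 8-3 2 3 1 6 9 8 6 4 10-6 22-11 12-1 8 4 7 12 3 134 0-1-4 7-8 11-4 2-12 7-8-12-4-6-5-22-6-18-20-12-7 10-1 4-9-13-6z"/><path data-sink="354 292" data-exterior="0" d="M376 227l-10 3-12-1-18 13-16-1-12 2-8-2-3 3 0 8-9 10-1 8 2 4-7 8 20 18 18 4 9 24 13 6-4 9-7 1 9 7 18 20 22 6 12 8 8 1 0-106-8-6-5-14 5-18-2-4-6-2z"/><path data-sink="144 304" data-exterior="0" d="M198 258l-14 5-6 6-10 5-10 0-10-5-12-2-8-5-5 28-6 16-16 26 1 18-4 13 10-9 10 8 6-2 12-8 0-10 2-2 18-12 18-4 10-8 22-1 6 5 3-2 7-8-2-12-4-6 0-10-10-10z"/><path data-sink="134 210" data-exterior="0" d="M182 152l-8 0-8 6-6 10-10 9-16-4-12-7-4 1-1 3 2 6-3 4-10 0-10 8-3 16 13 12 22 13 22-4 12 2 12-2 18 14 10 12 8-2-1-5-5-6 0-10-4-6-1-12-4-10 1-16-8-12 3-10 8-6z"/><path data-sink="348 102" data-exterior="0" d="M400 38l-40 0-16 7-6 7-7 14-4 16 1 4-9 4 6 18 7 4 3 12 11 9 43 11-6-20 2-18-9-8-2-12 9-36 7-5 10-1z"/><path data-sink="278 304" data-exterior="0" d="M268 274l-22 6-18-3-12 5 0 10 6 12 0 6-6 4 6 8 0 11 20-8 26-1 8-3 2 1 0 6 4 2 10 0 6 3 4-3 1-14 5-6 4-2 3-6-13-2-18-18-10-1z"/><path data-sink="178 388" data-exterior="0" d="M210 354l-6 6-14 6-24 7-16-2-14 11 12 14 4 2 12-2 3 8 8 10 5 4 6 1 10-5 6-1 16-9-4-4 3-14z"/><path data-sink="144 422" data-exterior="1" d="M122 373l-14 1-12 10 13 14-5 11-26 7-6 6 113 0-1-3-9-5-8-10-3-8-8 2-8-2-12-15z"/><path data-sink="16 308" data-exterior="1" d="M20 281l-4 1 0 61 18-4 2-15 0-10-7-24z"/><path data-sink="16 400" data-exterior="1" d="M30 386l-14 0 0 36 36 0-5-12-11-8-2-14z"/>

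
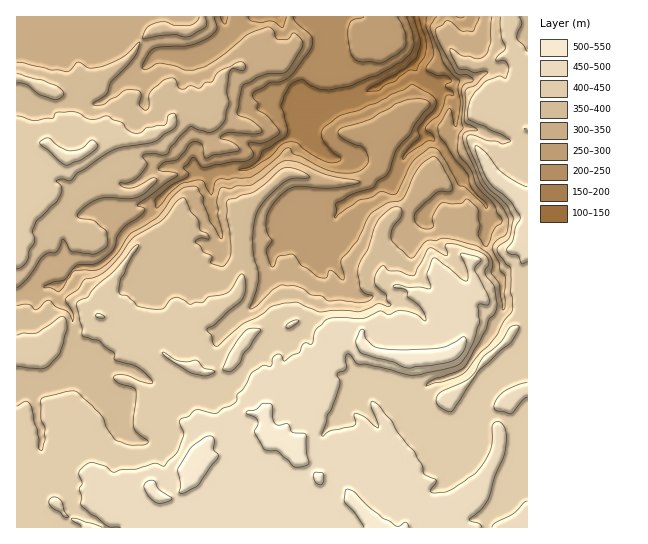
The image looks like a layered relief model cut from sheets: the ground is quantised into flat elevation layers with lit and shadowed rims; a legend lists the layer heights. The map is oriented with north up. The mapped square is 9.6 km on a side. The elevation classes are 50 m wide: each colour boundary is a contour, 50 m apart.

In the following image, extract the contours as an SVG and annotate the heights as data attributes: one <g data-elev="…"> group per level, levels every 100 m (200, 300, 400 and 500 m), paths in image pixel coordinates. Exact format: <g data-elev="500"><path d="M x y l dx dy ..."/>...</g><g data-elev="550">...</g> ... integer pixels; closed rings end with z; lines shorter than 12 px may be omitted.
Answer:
<g data-elev="200"><path d="M427 17l-1 10 8 26-2 5-6 11 10 6 9 0 4 2 2 5-6 4 8 5 1 3-1 2-4-1-3 1-7 19-13 12 0 3 7 5 2 6-9 1-17 11-6 6 0-3 5-7 11-11 0-11 15-17 2-7-1-4-5-5-19-10-8 6-12 4-14 9-19 8-19 5-15 11-3 6 2 6 8 11 10 8-2 3-6 2-7-1-15-8-13-11-9-1-7 2-12 13-16 10-8 3-7 0 15-6 5-5 4-9 8-4 15-11 1-8-6-21 3-11 9-12 5-3 5 0 8 6 8 3 8 1 20-3 30-12 26-14 7-7 4-9-2-14-5-14"/></g><g data-elev="300"><path d="M479 17l-6 15-11-1-11-9-4-1-10 7-2 3 4 12 16 29 4 3 8 0 6 4-1 3-8 3-2 4 1 13-2 19 2 6-4 8-2 14 3 8 11 14 6 15 16 17 4 10 5 6-1 4-4 3-3 4-7 16-4-1-5-10 2-9-2-17-11-10-6 4-20 1-8 11-1 4 2 7-3 2-8 0-8-6 0-8 11-12 12-10 12 0 2-3-2-8-8-16-8-9-10 6-6 6-16 31-15 4-17 12-13 26-16 18 0 4 3 12-1 5-13-10-4 8-8-1-16-11-7-10-4-2-13 3-5 10-3-3-4-13 6-10-5-11-1-12 6-12 9-11 6-5 8-3 36 1 23-3 6-3-33-7-28-12-13-2-8 3-15 13-12 8-14 1-7 3-7-2-2 1-4 14 1 7 0 6 4 18 0 6-3-2-10-16-6-18 0-6-5-9-4-2-9 1-12 10-16 21-27 16-12 18-16 15-7 3-10 0-11 1-15 20-8-3-7-1 9-5 12-2 12-15 18-1 6-3 10-8 4-7 2-9 5-7 22-19 1-3-7-2-1-1 41-30-3-2-14-2-3-2 1-2 6-5 13-3 12-16 5-2 6 2 2 3 1 11 3 1 7-3 25-5 0-3-5-4-13-5 0-1 3-3 6-2 26 2 6-3-2-4-7-6-16-7 5-27 3-3 18-9 20-2 4-2 16-25-1-6-7-7-2 0-6 6-9 0-2-1-3-8-3-3-4 0-11 4-9 5-31 25-10 6-11 3-9 0-11-4-13-3-6 1-9 6-3-1-1-2 7-14 5-5 36-3 20-8 7-8-3-12"/></g><g data-elev="400"><path d="M17 366l24 3 8-3 11-13 7-23-1-9-1-4-4 0-24 16-14 0-6 2"/><path d="M17 269l5-2 6-8 1-9 5-8-2-11 4-9 20-20 5-7 1-8-6-6 6-2 7 2 2-1 7-7 37-24 42-8 8-7 9-5 3-7-2-8-4 0-3 1-1 7-2 3-18 2-6 6-4 0-7-2-4-2-3-6-10-3-6-4-16 3-16-7-17 0-3 1-2 5-18 3-18-5"/><path d="M17 83l9 1 13 10 14 5 6 0 5-5-2-4-7-5-13-5-25-6"/><path d="M527 51l-10-13 1-5 4-8-2-8"/><path d="M500 17l1 20 5 10-1 3-8 7-1 4 10 1 3 5-2 8-1 3-7-2-12 5-11 10-6 9-2 17 2 3 32 15 9 6-9 3-5-3-10 0-16-6-4 1 0 3 17 43 6 8 17 15 6 12-3 20-3 3-8 6-2 4 2 5 12 14-1 22 3 7 0 11-2 4-8 9-6 13-8 10-9 8-15 20-11 5-28 8 3-4 4-3 22-7 10-5 21-37 3-11 7-8 1-8-2-16-10-14 0-3 4-5 0-4-4-6-7-4-21-7-10 0-2 2 3 7-1 2-1 1-16-8-3 2-12 24-2 2-14-5-10 0-4-5-3 0-6 8-1 9 2 4 9 7 1 7 4 4-1 1-12-2-19 8-25-2-13 2-23-10-15 1-12 4-13 10-15 7-26 22-4-3-2-8-4-4 0-2 8-4 27-25 4-13-3-12-1-1-3 2-10 16-7 3-13 2-7 6-7-1-5 2-13-7-6 2-9 10-9 0-14-2-12-11-6-1-2-5 2-11 10-21 7-11 0-3-5 4-19 23-20 18-6 8-9 4-3 4 7 32 16 4 15 12 0 6 23 8 8 5 7 9 0 2-2 1-24-9-8 0-4 2 0 2 4 4 15 4 3 3-2 37 3 6 11 8 0 2-5 2-12 0-16-5-9-13-2-8-5-6-21-20-7-2-26 6-4 2 0 19 4 9 0 12-3 11-1 0-3-3 1-8-8-33-5-5-9 5"/></g><g data-elev="500"><path d="M409 527l-3-5-9 4-14-7-15-13-14-14-8-2-1 12 10 11 9 14"/><path d="M159 503l11-2 2-3-13-8-5-9-5 0-5 4 0 4 6 9z"/><path d="M179 493l6 0 12-7 21-28 0-4-4-4 0-9-1-4-7 0-13 9-14 21-1 4 3 15z"/><path d="M319 485l3-1 1-2 0-8-1-1-7-1-1 2 0 5z"/><path d="M293 466l8 1 8-4-2-10-1-19-13-1-6-9-8 1-4-1-2-6-1-12-2-3-8 1-7 6-8 1 0 3 8 4 3 3 0 4-3 8 8 15 3 2 12 1z"/><path d="M404 367l6 1 21-3 23-5 10-9 2-6 0-6-3-2-16 9-10 2-47 1-17-3-7-8-2-8-4 0-4 12 5 11 33 9z"/></g>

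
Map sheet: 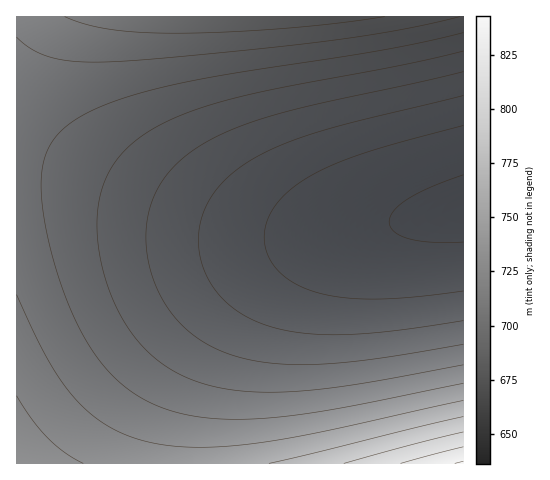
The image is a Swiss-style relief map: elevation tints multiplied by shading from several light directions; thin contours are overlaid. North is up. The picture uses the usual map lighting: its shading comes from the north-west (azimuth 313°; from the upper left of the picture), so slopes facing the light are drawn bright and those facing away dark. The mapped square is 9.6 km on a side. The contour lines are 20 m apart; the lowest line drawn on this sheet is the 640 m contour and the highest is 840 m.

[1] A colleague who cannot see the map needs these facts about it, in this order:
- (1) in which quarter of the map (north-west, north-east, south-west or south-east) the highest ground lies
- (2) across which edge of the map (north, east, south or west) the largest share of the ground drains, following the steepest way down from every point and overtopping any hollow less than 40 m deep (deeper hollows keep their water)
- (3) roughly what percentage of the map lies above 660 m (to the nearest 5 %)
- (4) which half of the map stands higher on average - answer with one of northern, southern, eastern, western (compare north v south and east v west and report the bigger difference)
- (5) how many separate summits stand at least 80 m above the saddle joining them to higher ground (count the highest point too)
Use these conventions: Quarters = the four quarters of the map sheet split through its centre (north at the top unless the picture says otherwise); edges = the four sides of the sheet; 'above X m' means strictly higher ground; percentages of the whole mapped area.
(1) The highest ground is in the south-east quarter.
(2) Drainage is mainly to the east: more ground falls towards that edge than towards any other.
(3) Roughly 85 % of the ground is higher than 660 m.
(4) The western half stands higher on average than the eastern half.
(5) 1 summit rises at least 80 m above its surroundings.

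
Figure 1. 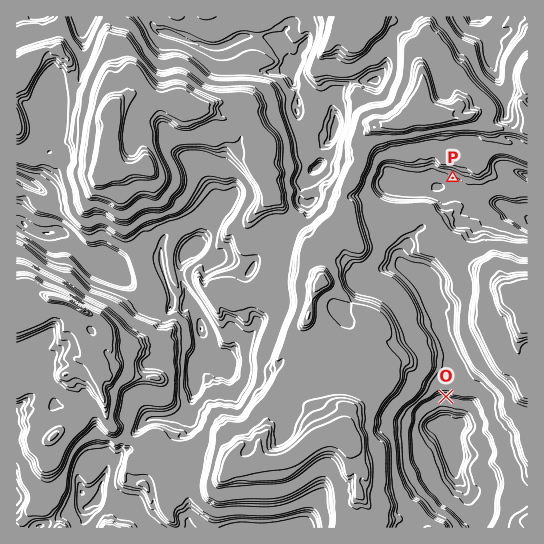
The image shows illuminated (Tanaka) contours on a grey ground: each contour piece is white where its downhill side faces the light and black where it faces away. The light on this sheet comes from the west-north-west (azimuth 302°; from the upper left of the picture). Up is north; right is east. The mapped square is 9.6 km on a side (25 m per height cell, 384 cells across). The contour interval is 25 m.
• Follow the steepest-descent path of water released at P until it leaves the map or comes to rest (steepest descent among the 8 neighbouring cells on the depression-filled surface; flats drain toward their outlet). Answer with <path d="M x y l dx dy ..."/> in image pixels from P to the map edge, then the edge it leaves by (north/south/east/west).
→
<path d="M453 178l-4 4 2 4 10 3 1 1 3 0 8 5 5 2 7 4 5 0 1 1 8 1 28 15"/>
exit: east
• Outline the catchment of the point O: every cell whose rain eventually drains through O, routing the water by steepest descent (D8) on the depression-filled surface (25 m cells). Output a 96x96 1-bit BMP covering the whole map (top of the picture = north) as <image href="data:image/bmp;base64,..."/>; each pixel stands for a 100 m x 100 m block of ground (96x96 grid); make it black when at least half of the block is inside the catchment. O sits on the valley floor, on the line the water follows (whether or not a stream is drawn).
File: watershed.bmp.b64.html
<image width="96" height="96" href="data:image/bmp;base64,Qk2+BAAAAAAAAD4AAAAoAAAAYAAAAGAAAAABAAEAAAAAAIAEAAATCwAAEwsAAAIAAAAAAAAA////AAAAAAAAAAAAAAAAAAAAAAAAAAAAAAAAAAAAAAAAAAAAAAAAAAAAAAAAAAAAAAAAAAAAAAAAAAAAAAAAAAAAAAAAAAAAAAAAAAAAAAAAAAAAAAAAAAAAAAAAAAAAAAAAAAAAAAAAAAAAAAAAAAAAAAAAAAAAAAAAAAAAAAAAAAAAAAAAAAAAAAAAAAAAAAAAAAAAAAAAAAAAAAAAAAAAAAAAAAAAAAAAAAAAAAAAAAAAAAAAAAAAAAAAAAAAAAAAAAAAAAAAAAAAAAAAAAAAAAAAAAAAAAAAAAAAAAAAAAAAAAAAAAAAAAAAAAAAAAAAAAAAAAAAAAAAAAAAAAAAAAAAAAAAAAAAAAAAAAAAAAAAAAAAAAAAAAAAAAAAAAAAAAAAAAAAAAAAAAAAAAAAAAAAAAAAAAAAAAAAwAAAAAAAAAAAAEAA4AAAAAAAAAAAB+AA+AAAAAAAAAAAP+AA/AAAAAAAAAAAP+AA/gAAAAAAAAAAP+AH/wAAAAAAAAAAP////8AAAAAAAAAAP////+AAAAAAAAAAP/////AAAAAAAAAAf/////wAAAAAAAAA//////wAAAAAAAAA//////4AAAAAAAAB//////8AAAAAAAAB//////8AAAAAAAAB//////8AAAAAAAAB//////8AAAAAAAAB//////8AAAAAAAAB//////8AAAAAAAAA//////8AAAAAAAAA//////AAAAAAAAAAf////+AAAAAAAAAAf////8AAAAAAAAAAf////4AAAAAAAAAAf////wAAAAAAAAAAf///+AAAAAAAAAAAf///4AAAAAAAAAAAf///wAAAAAAAAAAAf///gAAAAAAAAAAAP///AAAAAAAAAAAAP//+AAAAAAAAAAAAPv/+AAAAAAAAAAAAHA/+AAAAAAAAAAAADAP8AAAAAAAAAAAAAAB4AAAAAAAAAAAAAAAQAAAAAAAAAAAAAAAAAAAAAAAAAAAAAAAAAAAAAAAAAAAAAAAAAAAAAAAAAAAAAAAAAAAAAAAAAAAAAAAAAAAAAAAAAAAAAAAAAAAAAAAAAAAAAAAAAAAAAAAAAAAAAAAAAAAAAAAAAAAAAAAAAAAAAAAAAAAAAAAAAAAAAAAAAAAAAAAAAAAAAAAAAAAAAAAAAAAAAAAAAAAAAAAAAAAAAAAAAAAAAAAAAAAAAAAAAAAAAAAAAAAAAAAAAAAAAAAAAAAAAAAAAAAAAAAAAAAAAAAAAAAAAAAAAAAAAAAAAAAAAAAAAAAAAAAAAAAAAAAAAAAAAAAAAAAAAAAAAAAAAAAAAAAAAAAAAAAAAAAAAAAAAAAAAAAAAAAAAAAAAAAAAAAAAAAAAAAAAAAAAAAAAAAAAAAAAAAAAAAAAAAAAAAAAAAAAAAAAAAAAAAAAAAAAAAAAAAAAAAAAAAAAAAAAAAAAAAAAAAAAAAAAAAAAAAAAAAAAAAAAAAAAAAAAAAAAAAAAAAAAAAAAAAAAAAAAAAAAAAAAAAAAAAAAAAAAAAAAAAAAAAAAAAAAAAAAAAAAAA="/>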